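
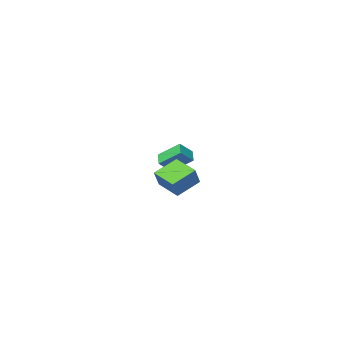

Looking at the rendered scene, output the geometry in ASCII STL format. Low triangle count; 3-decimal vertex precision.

solid 
facet normal -0.497 0.626 0.601
outer loop
vertex -4.799 -3.627 2.333
vertex -3.974 -3.67 3.06
vertex -4.396 -2.91 1.92
endloop
endfacet
facet normal -0.749 0.040 -0.661
outer loop
vertex -3.586 -3.93 0.94
vertex -4.799 -3.627 2.333
vertex -4.396 -2.91 1.92
endloop
endfacet
facet normal -0.498 0.625 0.601
outer loop
vertex -4.396 -2.91 1.92
vertex -3.974 -3.67 3.06
vertex -3.572 -2.953 2.647
endloop
endfacet
facet normal 0.437 0.779 -0.449
outer loop
vertex -3.572 -2.953 2.647
vertex -3.586 -3.93 0.94
vertex -4.396 -2.91 1.92
endloop
endfacet
facet normal -0.437 -0.779 0.450
outer loop
vertex -4.799 -3.627 2.333
vertex -3.164 -4.69 2.08
vertex -3.974 -3.67 3.06
endloop
endfacet
facet normal -0.749 0.039 -0.661
outer loop
vertex -3.988 -4.647 1.353
vertex -4.799 -3.627 2.333
vertex -3.586 -3.93 0.94
endloop
endfacet
facet normal -0.437 -0.779 0.449
outer loop
vertex -3.988 -4.647 1.353
vertex -3.164 -4.69 2.08
vertex -4.799 -3.627 2.333
endloop
endfacet
facet normal 0.750 -0.040 0.661
outer loop
vertex -3.974 -3.67 3.06
vertex -3.164 -4.69 2.08
vertex -3.572 -2.953 2.647
endloop
endfacet
facet normal 0.437 0.779 -0.450
outer loop
vertex -2.761 -3.973 1.667
vertex -3.586 -3.93 0.94
vertex -3.572 -2.953 2.647
endloop
endfacet
facet normal 0.749 -0.040 0.661
outer loop
vertex -3.572 -2.953 2.647
vertex -3.164 -4.69 2.08
vertex -2.761 -3.973 1.667
endloop
endfacet
facet normal 0.497 -0.625 -0.601
outer loop
vertex -2.761 -3.973 1.667
vertex -3.988 -4.647 1.353
vertex -3.586 -3.93 0.94
endloop
endfacet
facet normal 0.497 -0.626 -0.601
outer loop
vertex -3.164 -4.69 2.08
vertex -3.988 -4.647 1.353
vertex -2.761 -3.973 1.667
endloop
endfacet
facet normal -0.444 -0.309 -0.841
outer loop
vertex 1.358 2.528 2.93
vertex -0.014 2.536 3.652
vertex 1.147 3.964 2.514
endloop
endfacet
facet normal 0.885 -0.005 -0.466
outer loop
vertex 1.694 4.344 3.548
vertex 1.358 2.528 2.93
vertex 1.147 3.964 2.514
endloop
endfacet
facet normal -0.444 -0.309 -0.841
outer loop
vertex 1.147 3.964 2.514
vertex -0.014 2.536 3.652
vertex -0.224 3.972 3.235
endloop
endfacet
facet normal -0.139 0.951 -0.276
outer loop
vertex -0.224 3.972 3.235
vertex 1.694 4.344 3.548
vertex 1.147 3.964 2.514
endloop
endfacet
facet normal 0.140 -0.951 0.276
outer loop
vertex 1.358 2.528 2.93
vertex 0.533 2.916 4.686
vertex -0.014 2.536 3.652
endloop
endfacet
facet normal 0.885 -0.006 -0.465
outer loop
vertex 1.904 2.908 3.965
vertex 1.358 2.528 2.93
vertex 1.694 4.344 3.548
endloop
endfacet
facet normal 0.139 -0.951 0.276
outer loop
vertex 1.904 2.908 3.965
vertex 0.533 2.916 4.686
vertex 1.358 2.528 2.93
endloop
endfacet
facet normal -0.885 0.006 0.466
outer loop
vertex -0.014 2.536 3.652
vertex 0.533 2.916 4.686
vertex -0.224 3.972 3.235
endloop
endfacet
facet normal -0.139 0.951 -0.276
outer loop
vertex 0.322 4.352 4.27
vertex 1.694 4.344 3.548
vertex -0.224 3.972 3.235
endloop
endfacet
facet normal -0.885 0.005 0.465
outer loop
vertex -0.224 3.972 3.235
vertex 0.533 2.916 4.686
vertex 0.322 4.352 4.27
endloop
endfacet
facet normal 0.444 0.309 0.841
outer loop
vertex 0.322 4.352 4.27
vertex 1.904 2.908 3.965
vertex 1.694 4.344 3.548
endloop
endfacet
facet normal 0.444 0.309 0.841
outer loop
vertex 0.533 2.916 4.686
vertex 1.904 2.908 3.965
vertex 0.322 4.352 4.27
endloop
endfacet

endsolid


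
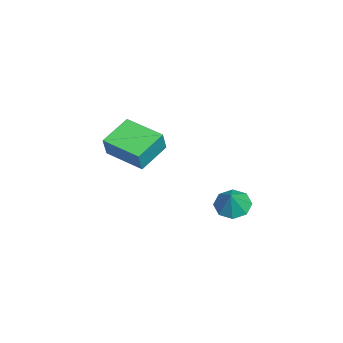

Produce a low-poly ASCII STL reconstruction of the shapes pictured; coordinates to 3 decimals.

solid 
facet normal -0.543 -0.829 0.134
outer loop
vertex -2.542 -3.937 2.741
vertex -3.736 -3.062 3.321
vertex -2.948 -3.832 1.746
endloop
endfacet
facet normal 0.751 -0.550 -0.365
outer loop
vertex -1.944 -2.298 1.499
vertex -2.542 -3.937 2.741
vertex -2.948 -3.832 1.746
endloop
endfacet
facet normal -0.543 -0.829 0.133
outer loop
vertex -2.948 -3.832 1.746
vertex -3.736 -3.062 3.321
vertex -4.142 -2.956 2.326
endloop
endfacet
facet normal -0.376 0.098 -0.921
outer loop
vertex -4.142 -2.956 2.326
vertex -1.944 -2.298 1.499
vertex -2.948 -3.832 1.746
endloop
endfacet
facet normal 0.376 -0.098 0.921
outer loop
vertex -2.542 -3.937 2.741
vertex -2.732 -1.528 3.074
vertex -3.736 -3.062 3.321
endloop
endfacet
facet normal 0.751 -0.551 -0.365
outer loop
vertex -1.538 -2.404 2.494
vertex -2.542 -3.937 2.741
vertex -1.944 -2.298 1.499
endloop
endfacet
facet normal 0.376 -0.098 0.921
outer loop
vertex -1.538 -2.404 2.494
vertex -2.732 -1.528 3.074
vertex -2.542 -3.937 2.741
endloop
endfacet
facet normal -0.751 0.550 0.365
outer loop
vertex -3.736 -3.062 3.321
vertex -2.732 -1.528 3.074
vertex -4.142 -2.956 2.326
endloop
endfacet
facet normal -0.376 0.098 -0.921
outer loop
vertex -3.138 -1.423 2.079
vertex -1.944 -2.298 1.499
vertex -4.142 -2.956 2.326
endloop
endfacet
facet normal -0.751 0.551 0.365
outer loop
vertex -4.142 -2.956 2.326
vertex -2.732 -1.528 3.074
vertex -3.138 -1.423 2.079
endloop
endfacet
facet normal 0.543 0.829 -0.133
outer loop
vertex -3.138 -1.423 2.079
vertex -1.538 -2.404 2.494
vertex -1.944 -2.298 1.499
endloop
endfacet
facet normal 0.543 0.829 -0.134
outer loop
vertex -2.732 -1.528 3.074
vertex -1.538 -2.404 2.494
vertex -3.138 -1.423 2.079
endloop
endfacet
facet normal -0.551 0.059 -0.832
outer loop
vertex 2.261 2.017 1.913
vertex 1.827 1.472 2.162
vertex 1.824 2.211 2.216
endloop
endfacet
facet normal 0.560 0.765 0.317
outer loop
vertex 2.261 2.017 1.913
vertex 1.824 2.211 2.216
vertex 2.433 1.408 3.078
endloop
endfacet
facet normal -0.551 0.059 -0.832
outer loop
vertex 1.824 2.211 2.216
vertex 1.827 1.472 2.162
vertex 1.388 1.972 2.488
endloop
endfacet
facet normal 0.017 0.738 0.675
outer loop
vertex 1.824 2.211 2.216
vertex 1.388 1.972 2.488
vertex 2.433 1.408 3.078
endloop
endfacet
facet normal -0.551 0.059 -0.832
outer loop
vertex 1.388 1.972 2.488
vertex 1.827 1.472 2.162
vertex 1.209 1.441 2.569
endloop
endfacet
facet normal -0.365 0.259 0.894
outer loop
vertex 1.388 1.972 2.488
vertex 1.209 1.441 2.569
vertex 2.433 1.408 3.078
endloop
endfacet
facet normal -0.551 0.058 -0.832
outer loop
vertex 1.209 1.441 2.569
vertex 1.827 1.472 2.162
vertex 1.392 0.928 2.412
endloop
endfacet
facet normal -0.363 -0.389 0.847
outer loop
vertex 1.209 1.441 2.569
vertex 1.392 0.928 2.412
vertex 2.433 1.408 3.078
endloop
endfacet
facet normal -0.552 0.059 -0.832
outer loop
vertex 1.392 0.928 2.412
vertex 1.827 1.472 2.162
vertex 1.829 0.734 2.108
endloop
endfacet
facet normal 0.023 -0.828 0.561
outer loop
vertex 1.392 0.928 2.412
vertex 1.829 0.734 2.108
vertex 2.433 1.408 3.078
endloop
endfacet
facet normal -0.552 0.059 -0.832
outer loop
vertex 1.829 0.734 2.108
vertex 1.827 1.472 2.162
vertex 2.265 0.973 1.836
endloop
endfacet
facet normal 0.565 -0.799 0.204
outer loop
vertex 1.829 0.734 2.108
vertex 2.265 0.973 1.836
vertex 2.433 1.408 3.078
endloop
endfacet
facet normal -0.552 0.059 -0.832
outer loop
vertex 2.265 0.973 1.836
vertex 1.827 1.472 2.162
vertex 2.444 1.504 1.755
endloop
endfacet
facet normal 0.947 -0.322 -0.015
outer loop
vertex 2.265 0.973 1.836
vertex 2.444 1.504 1.755
vertex 2.433 1.408 3.078
endloop
endfacet
facet normal -0.552 0.059 -0.832
outer loop
vertex 2.444 1.504 1.755
vertex 1.827 1.472 2.162
vertex 2.261 2.017 1.913
endloop
endfacet
facet normal 0.944 0.327 0.032
outer loop
vertex 2.444 1.504 1.755
vertex 2.261 2.017 1.913
vertex 2.433 1.408 3.078
endloop
endfacet

endsolid


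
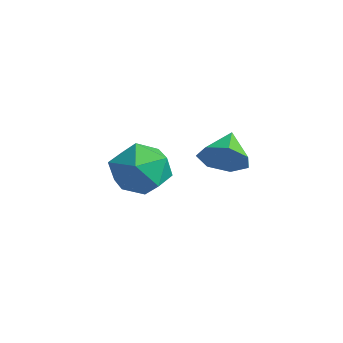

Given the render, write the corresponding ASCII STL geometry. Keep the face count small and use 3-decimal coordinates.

solid 
facet normal 0.579 -0.659 -0.481
outer loop
vertex 4.896 -0.33 -1.13
vertex 4.219 -0.729 -1.398
vertex 4.629 -0.105 -1.76
endloop
endfacet
facet normal 0.324 0.926 0.194
outer loop
vertex 4.896 -0.33 -1.13
vertex 4.629 -0.105 -1.76
vertex 3.501 0.089 -0.802
endloop
endfacet
facet normal 0.578 -0.659 -0.481
outer loop
vertex 4.629 -0.105 -1.76
vertex 4.219 -0.729 -1.398
vertex 4.053 -0.35 -2.117
endloop
endfacet
facet normal -0.159 0.915 -0.372
outer loop
vertex 4.629 -0.105 -1.76
vertex 4.053 -0.35 -2.117
vertex 3.501 0.089 -0.802
endloop
endfacet
facet normal 0.578 -0.659 -0.481
outer loop
vertex 4.053 -0.35 -2.117
vertex 4.219 -0.729 -1.398
vertex 3.602 -0.88 -1.932
endloop
endfacet
facet normal -0.746 0.471 -0.470
outer loop
vertex 4.053 -0.35 -2.117
vertex 3.602 -0.88 -1.932
vertex 3.501 0.089 -0.802
endloop
endfacet
facet normal 0.578 -0.659 -0.482
outer loop
vertex 3.602 -0.88 -1.932
vertex 4.219 -0.729 -1.398
vertex 3.616 -1.297 -1.345
endloop
endfacet
facet normal -0.997 -0.072 -0.027
outer loop
vertex 3.602 -0.88 -1.932
vertex 3.616 -1.297 -1.345
vertex 3.501 0.089 -0.802
endloop
endfacet
facet normal 0.579 -0.660 -0.479
outer loop
vertex 3.616 -1.297 -1.345
vertex 4.219 -0.729 -1.398
vertex 4.083 -1.285 -0.797
endloop
endfacet
facet normal -0.722 -0.304 0.622
outer loop
vertex 3.616 -1.297 -1.345
vertex 4.083 -1.285 -0.797
vertex 3.501 0.089 -0.802
endloop
endfacet
facet normal 0.579 -0.660 -0.480
outer loop
vertex 4.083 -1.285 -0.797
vertex 4.219 -0.729 -1.398
vertex 4.653 -0.855 -0.701
endloop
endfacet
facet normal -0.128 -0.051 0.990
outer loop
vertex 4.083 -1.285 -0.797
vertex 4.653 -0.855 -0.701
vertex 3.501 0.089 -0.802
endloop
endfacet
facet normal 0.579 -0.660 -0.480
outer loop
vertex 4.653 -0.855 -0.701
vertex 4.219 -0.729 -1.398
vertex 4.896 -0.33 -1.13
endloop
endfacet
facet normal 0.337 0.497 0.799
outer loop
vertex 4.653 -0.855 -0.701
vertex 4.896 -0.33 -1.13
vertex 3.501 0.089 -0.802
endloop
endfacet
facet normal 0.288 0.917 0.276
outer loop
vertex 1.255 -0.546 -3.475
vertex 0.492 -0.559 -2.635
vertex 1.544 -0.944 -2.452
endloop
endfacet
facet normal 0.830 0.558 -0.017
outer loop
vertex 1.255 -0.546 -3.475
vertex 1.544 -0.944 -2.452
vertex 1.888 -1.485 -3.389
endloop
endfacet
facet normal 0.636 0.367 -0.678
outer loop
vertex 1.255 -0.546 -3.475
vertex 1.888 -1.485 -3.389
vertex 1.047 -1.435 -4.151
endloop
endfacet
facet normal -0.024 0.609 -0.793
outer loop
vertex 1.255 -0.546 -3.475
vertex 1.047 -1.435 -4.151
vertex 0.185 -0.862 -3.685
endloop
endfacet
facet normal -0.240 0.949 -0.204
outer loop
vertex 1.255 -0.546 -3.475
vertex 0.185 -0.862 -3.685
vertex 0.492 -0.559 -2.635
endloop
endfacet
facet normal 0.931 -0.038 0.363
outer loop
vertex 1.888 -1.485 -3.389
vertex 1.544 -0.944 -2.452
vertex 1.515 -2.078 -2.495
endloop
endfacet
facet normal 0.054 0.545 0.837
outer loop
vertex 1.544 -0.944 -2.452
vertex 0.492 -0.559 -2.635
vertex 0.653 -1.505 -2.029
endloop
endfacet
facet normal -0.800 0.597 0.062
outer loop
vertex 0.492 -0.559 -2.635
vertex 0.185 -0.862 -3.685
vertex -0.188 -1.455 -2.791
endloop
endfacet
facet normal -0.452 0.045 -0.891
outer loop
vertex 0.185 -0.862 -3.685
vertex 1.047 -1.435 -4.151
vertex 0.156 -1.996 -3.728
endloop
endfacet
facet normal 0.618 -0.347 -0.705
outer loop
vertex 1.047 -1.435 -4.151
vertex 1.888 -1.485 -3.389
vertex 1.208 -2.381 -3.545
endloop
endfacet
facet normal 0.024 -0.609 0.793
outer loop
vertex 0.445 -2.394 -2.705
vertex 1.515 -2.078 -2.495
vertex 0.653 -1.505 -2.029
endloop
endfacet
facet normal -0.636 -0.367 0.678
outer loop
vertex 0.445 -2.394 -2.705
vertex 0.653 -1.505 -2.029
vertex -0.188 -1.455 -2.791
endloop
endfacet
facet normal -0.830 -0.558 0.017
outer loop
vertex 0.445 -2.394 -2.705
vertex -0.188 -1.455 -2.791
vertex 0.156 -1.996 -3.728
endloop
endfacet
facet normal -0.288 -0.917 -0.276
outer loop
vertex 0.445 -2.394 -2.705
vertex 0.156 -1.996 -3.728
vertex 1.208 -2.381 -3.545
endloop
endfacet
facet normal 0.240 -0.949 0.204
outer loop
vertex 0.445 -2.394 -2.705
vertex 1.208 -2.381 -3.545
vertex 1.515 -2.078 -2.495
endloop
endfacet
facet normal 0.452 -0.045 0.891
outer loop
vertex 0.653 -1.505 -2.029
vertex 1.515 -2.078 -2.495
vertex 1.544 -0.944 -2.452
endloop
endfacet
facet normal -0.618 0.347 0.705
outer loop
vertex -0.188 -1.455 -2.791
vertex 0.653 -1.505 -2.029
vertex 0.492 -0.559 -2.635
endloop
endfacet
facet normal -0.931 0.038 -0.363
outer loop
vertex 0.156 -1.996 -3.728
vertex -0.188 -1.455 -2.791
vertex 0.185 -0.862 -3.685
endloop
endfacet
facet normal -0.054 -0.545 -0.837
outer loop
vertex 1.208 -2.381 -3.545
vertex 0.156 -1.996 -3.728
vertex 1.047 -1.435 -4.151
endloop
endfacet
facet normal 0.800 -0.597 -0.062
outer loop
vertex 1.515 -2.078 -2.495
vertex 1.208 -2.381 -3.545
vertex 1.888 -1.485 -3.389
endloop
endfacet

endsolid


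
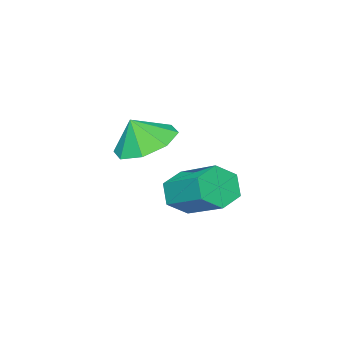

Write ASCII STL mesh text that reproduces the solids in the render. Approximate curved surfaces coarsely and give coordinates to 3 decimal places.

solid 
facet normal -0.120 -0.876 -0.466
outer loop
vertex 3.72 1.216 -3.458
vertex 3.172 1.527 -3.901
vertex 3.907 1.547 -4.128
endloop
endfacet
facet normal 0.963 -0.217 0.161
outer loop
vertex 3.72 1.216 -3.458
vertex 3.907 1.547 -4.128
vertex 3.937 2.803 -2.616
endloop
endfacet
facet normal 0.963 -0.217 0.162
outer loop
vertex 3.937 2.803 -2.616
vertex 3.907 1.547 -4.128
vertex 4.124 3.134 -3.285
endloop
endfacet
facet normal 0.118 0.876 0.467
outer loop
vertex 3.937 2.803 -2.616
vertex 4.124 3.134 -3.285
vertex 3.388 3.113 -3.059
endloop
endfacet
facet normal -0.120 -0.877 -0.465
outer loop
vertex 3.907 1.547 -4.128
vertex 3.172 1.527 -3.901
vertex 3.359 1.857 -4.571
endloop
endfacet
facet normal 0.692 0.263 -0.672
outer loop
vertex 3.907 1.547 -4.128
vertex 3.359 1.857 -4.571
vertex 4.124 3.134 -3.285
endloop
endfacet
facet normal 0.692 0.263 -0.672
outer loop
vertex 4.124 3.134 -3.285
vertex 3.359 1.857 -4.571
vertex 3.576 3.444 -3.728
endloop
endfacet
facet normal 0.118 0.876 0.467
outer loop
vertex 4.124 3.134 -3.285
vertex 3.576 3.444 -3.728
vertex 3.388 3.113 -3.059
endloop
endfacet
facet normal -0.120 -0.877 -0.465
outer loop
vertex 3.359 1.857 -4.571
vertex 3.172 1.527 -3.901
vertex 2.623 1.837 -4.344
endloop
endfacet
facet normal -0.270 0.480 -0.834
outer loop
vertex 3.359 1.857 -4.571
vertex 2.623 1.837 -4.344
vertex 3.576 3.444 -3.728
endloop
endfacet
facet normal -0.269 0.480 -0.835
outer loop
vertex 3.576 3.444 -3.728
vertex 2.623 1.837 -4.344
vertex 2.84 3.424 -3.502
endloop
endfacet
facet normal 0.120 0.876 0.467
outer loop
vertex 3.576 3.444 -3.728
vertex 2.84 3.424 -3.502
vertex 3.388 3.113 -3.059
endloop
endfacet
facet normal -0.118 -0.876 -0.467
outer loop
vertex 2.623 1.837 -4.344
vertex 3.172 1.527 -3.901
vertex 2.436 1.506 -3.675
endloop
endfacet
facet normal -0.963 0.217 -0.162
outer loop
vertex 2.623 1.837 -4.344
vertex 2.436 1.506 -3.675
vertex 2.84 3.424 -3.502
endloop
endfacet
facet normal -0.963 0.217 -0.161
outer loop
vertex 2.84 3.424 -3.502
vertex 2.436 1.506 -3.675
vertex 2.653 3.093 -2.832
endloop
endfacet
facet normal 0.120 0.876 0.466
outer loop
vertex 2.84 3.424 -3.502
vertex 2.653 3.093 -2.832
vertex 3.388 3.113 -3.059
endloop
endfacet
facet normal -0.118 -0.876 -0.467
outer loop
vertex 2.436 1.506 -3.675
vertex 3.172 1.527 -3.901
vertex 2.984 1.196 -3.232
endloop
endfacet
facet normal -0.692 -0.263 0.672
outer loop
vertex 2.436 1.506 -3.675
vertex 2.984 1.196 -3.232
vertex 2.653 3.093 -2.832
endloop
endfacet
facet normal -0.692 -0.263 0.672
outer loop
vertex 2.653 3.093 -2.832
vertex 2.984 1.196 -3.232
vertex 3.201 2.783 -2.389
endloop
endfacet
facet normal 0.120 0.877 0.465
outer loop
vertex 2.653 3.093 -2.832
vertex 3.201 2.783 -2.389
vertex 3.388 3.113 -3.059
endloop
endfacet
facet normal -0.120 -0.876 -0.467
outer loop
vertex 2.984 1.196 -3.232
vertex 3.172 1.527 -3.901
vertex 3.72 1.216 -3.458
endloop
endfacet
facet normal 0.269 -0.480 0.835
outer loop
vertex 2.984 1.196 -3.232
vertex 3.72 1.216 -3.458
vertex 3.201 2.783 -2.389
endloop
endfacet
facet normal 0.270 -0.480 0.835
outer loop
vertex 3.201 2.783 -2.389
vertex 3.72 1.216 -3.458
vertex 3.937 2.803 -2.616
endloop
endfacet
facet normal 0.120 0.877 0.465
outer loop
vertex 3.201 2.783 -2.389
vertex 3.937 2.803 -2.616
vertex 3.388 3.113 -3.059
endloop
endfacet
facet normal -0.369 0.247 -0.896
outer loop
vertex 3.846 -0.424 -2.967
vertex 2.865 -0.359 -2.545
vertex 3.673 0.327 -2.689
endloop
endfacet
facet normal 0.913 0.061 0.402
outer loop
vertex 3.846 -0.424 -2.967
vertex 3.673 0.327 -2.689
vertex 3.255 -0.621 -1.595
endloop
endfacet
facet normal -0.369 0.247 -0.896
outer loop
vertex 3.673 0.327 -2.689
vertex 2.865 -0.359 -2.545
vertex 3.027 0.676 -2.327
endloop
endfacet
facet normal 0.611 0.468 0.639
outer loop
vertex 3.673 0.327 -2.689
vertex 3.027 0.676 -2.327
vertex 3.255 -0.621 -1.595
endloop
endfacet
facet normal -0.369 0.247 -0.896
outer loop
vertex 3.027 0.676 -2.327
vertex 2.865 -0.359 -2.545
vertex 2.285 0.418 -2.092
endloop
endfacet
facet normal 0.098 0.502 0.859
outer loop
vertex 3.027 0.676 -2.327
vertex 2.285 0.418 -2.092
vertex 3.255 -0.621 -1.595
endloop
endfacet
facet normal -0.369 0.247 -0.896
outer loop
vertex 2.285 0.418 -2.092
vertex 2.865 -0.359 -2.545
vertex 1.883 -0.294 -2.123
endloop
endfacet
facet normal -0.326 0.143 0.935
outer loop
vertex 2.285 0.418 -2.092
vertex 1.883 -0.294 -2.123
vertex 3.255 -0.621 -1.595
endloop
endfacet
facet normal -0.369 0.247 -0.896
outer loop
vertex 1.883 -0.294 -2.123
vertex 2.865 -0.359 -2.545
vertex 2.056 -1.045 -2.401
endloop
endfacet
facet normal -0.411 -0.398 0.820
outer loop
vertex 1.883 -0.294 -2.123
vertex 2.056 -1.045 -2.401
vertex 3.255 -0.621 -1.595
endloop
endfacet
facet normal -0.369 0.247 -0.896
outer loop
vertex 2.056 -1.045 -2.401
vertex 2.865 -0.359 -2.545
vertex 2.702 -1.394 -2.763
endloop
endfacet
facet normal -0.108 -0.805 0.584
outer loop
vertex 2.056 -1.045 -2.401
vertex 2.702 -1.394 -2.763
vertex 3.255 -0.621 -1.595
endloop
endfacet
facet normal -0.369 0.247 -0.896
outer loop
vertex 2.702 -1.394 -2.763
vertex 2.865 -0.359 -2.545
vertex 3.444 -1.137 -2.998
endloop
endfacet
facet normal 0.406 -0.839 0.363
outer loop
vertex 2.702 -1.394 -2.763
vertex 3.444 -1.137 -2.998
vertex 3.255 -0.621 -1.595
endloop
endfacet
facet normal -0.369 0.247 -0.896
outer loop
vertex 3.444 -1.137 -2.998
vertex 2.865 -0.359 -2.545
vertex 3.846 -0.424 -2.967
endloop
endfacet
facet normal 0.829 -0.480 0.288
outer loop
vertex 3.444 -1.137 -2.998
vertex 3.846 -0.424 -2.967
vertex 3.255 -0.621 -1.595
endloop
endfacet

endsolid


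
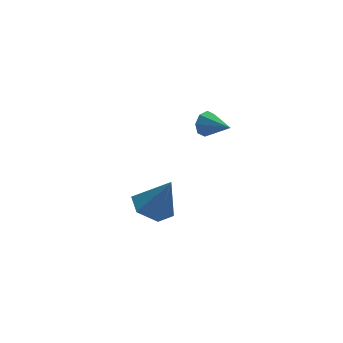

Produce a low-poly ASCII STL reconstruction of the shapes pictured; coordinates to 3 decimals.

solid 
facet normal -0.354 0.884 -0.305
outer loop
vertex 0.948 -0.323 2.792
vertex 0.738 -0.607 2.212
vertex 0.462 -0.506 2.825
endloop
endfacet
facet normal 0.095 -0.074 0.993
outer loop
vertex 0.948 -0.323 2.792
vertex 0.462 -0.506 2.825
vertex 1.242 -1.873 2.648
endloop
endfacet
facet normal -0.353 0.885 -0.305
outer loop
vertex 0.462 -0.506 2.825
vertex 0.738 -0.607 2.212
vertex 0.137 -0.748 2.498
endloop
endfacet
facet normal -0.497 -0.384 0.778
outer loop
vertex 0.462 -0.506 2.825
vertex 0.137 -0.748 2.498
vertex 1.242 -1.873 2.648
endloop
endfacet
facet normal -0.353 0.884 -0.306
outer loop
vertex 0.137 -0.748 2.498
vertex 0.738 -0.607 2.212
vertex 0.165 -0.908 2.003
endloop
endfacet
facet normal -0.714 -0.677 0.179
outer loop
vertex 0.137 -0.748 2.498
vertex 0.165 -0.908 2.003
vertex 1.242 -1.873 2.648
endloop
endfacet
facet normal -0.353 0.884 -0.306
outer loop
vertex 0.165 -0.908 2.003
vertex 0.738 -0.607 2.212
vertex 0.528 -0.892 1.631
endloop
endfacet
facet normal -0.429 -0.782 -0.453
outer loop
vertex 0.165 -0.908 2.003
vertex 0.528 -0.892 1.631
vertex 1.242 -1.873 2.648
endloop
endfacet
facet normal -0.353 0.884 -0.306
outer loop
vertex 0.528 -0.892 1.631
vertex 0.738 -0.607 2.212
vertex 1.014 -0.709 1.599
endloop
endfacet
facet normal 0.190 -0.636 -0.748
outer loop
vertex 0.528 -0.892 1.631
vertex 1.014 -0.709 1.599
vertex 1.242 -1.873 2.648
endloop
endfacet
facet normal -0.352 0.885 -0.306
outer loop
vertex 1.014 -0.709 1.599
vertex 0.738 -0.607 2.212
vertex 1.339 -0.467 1.925
endloop
endfacet
facet normal 0.780 -0.328 -0.534
outer loop
vertex 1.014 -0.709 1.599
vertex 1.339 -0.467 1.925
vertex 1.242 -1.873 2.648
endloop
endfacet
facet normal -0.352 0.885 -0.306
outer loop
vertex 1.339 -0.467 1.925
vertex 0.738 -0.607 2.212
vertex 1.311 -0.307 2.42
endloop
endfacet
facet normal 0.997 -0.034 0.067
outer loop
vertex 1.339 -0.467 1.925
vertex 1.311 -0.307 2.42
vertex 1.242 -1.873 2.648
endloop
endfacet
facet normal -0.352 0.885 -0.306
outer loop
vertex 1.311 -0.307 2.42
vertex 0.738 -0.607 2.212
vertex 0.948 -0.323 2.792
endloop
endfacet
facet normal 0.712 0.070 0.698
outer loop
vertex 1.311 -0.307 2.42
vertex 0.948 -0.323 2.792
vertex 1.242 -1.873 2.648
endloop
endfacet
facet normal -0.349 0.240 -0.906
outer loop
vertex -0.304 0.441 -4.569
vertex -1.04 1.101 -4.11
vertex -0.059 1.487 -4.386
endloop
endfacet
facet normal 0.972 -0.233 0.034
outer loop
vertex -0.304 0.441 -4.569
vertex -0.059 1.487 -4.386
vertex -0.34 0.619 -2.29
endloop
endfacet
facet normal -0.349 0.239 -0.906
outer loop
vertex -0.059 1.487 -4.386
vertex -1.04 1.101 -4.11
vertex -0.795 2.148 -3.928
endloop
endfacet
facet normal 0.737 0.584 0.341
outer loop
vertex -0.059 1.487 -4.386
vertex -0.795 2.148 -3.928
vertex -0.34 0.619 -2.29
endloop
endfacet
facet normal -0.349 0.239 -0.906
outer loop
vertex -0.795 2.148 -3.928
vertex -1.04 1.101 -4.11
vertex -1.777 1.762 -3.652
endloop
endfacet
facet normal -0.087 0.716 0.693
outer loop
vertex -0.795 2.148 -3.928
vertex -1.777 1.762 -3.652
vertex -0.34 0.619 -2.29
endloop
endfacet
facet normal -0.348 0.240 -0.906
outer loop
vertex -1.777 1.762 -3.652
vertex -1.04 1.101 -4.11
vertex -2.022 0.715 -3.835
endloop
endfacet
facet normal -0.675 0.029 0.737
outer loop
vertex -1.777 1.762 -3.652
vertex -2.022 0.715 -3.835
vertex -0.34 0.619 -2.29
endloop
endfacet
facet normal -0.348 0.240 -0.906
outer loop
vertex -2.022 0.715 -3.835
vertex -1.04 1.101 -4.11
vertex -1.286 0.055 -4.293
endloop
endfacet
facet normal -0.440 -0.789 0.430
outer loop
vertex -2.022 0.715 -3.835
vertex -1.286 0.055 -4.293
vertex -0.34 0.619 -2.29
endloop
endfacet
facet normal -0.349 0.241 -0.906
outer loop
vertex -1.286 0.055 -4.293
vertex -1.04 1.101 -4.11
vertex -0.304 0.441 -4.569
endloop
endfacet
facet normal 0.384 -0.920 0.078
outer loop
vertex -1.286 0.055 -4.293
vertex -0.304 0.441 -4.569
vertex -0.34 0.619 -2.29
endloop
endfacet

endsolid


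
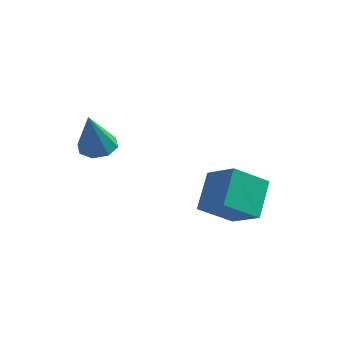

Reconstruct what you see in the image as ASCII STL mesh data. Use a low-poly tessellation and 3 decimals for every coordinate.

solid 
facet normal -0.096 0.449 -0.888
outer loop
vertex -0.019 -0.864 -0.984
vertex -0.39 -1.43 -1.23
vertex -0.562 -0.814 -0.9
endloop
endfacet
facet normal 0.172 0.687 0.706
outer loop
vertex -0.019 -0.864 -0.984
vertex -0.562 -0.814 -0.9
vertex -0.21 -2.27 0.43
endloop
endfacet
facet normal -0.096 0.449 -0.888
outer loop
vertex -0.562 -0.814 -0.9
vertex -0.39 -1.43 -1.23
vertex -1.003 -1.124 -1.009
endloop
endfacet
facet normal -0.523 0.502 0.688
outer loop
vertex -0.562 -0.814 -0.9
vertex -1.003 -1.124 -1.009
vertex -0.21 -2.27 0.43
endloop
endfacet
facet normal -0.096 0.449 -0.888
outer loop
vertex -1.003 -1.124 -1.009
vertex -0.39 -1.43 -1.23
vertex -1.086 -1.614 -1.248
endloop
endfacet
facet normal -0.895 -0.064 0.442
outer loop
vertex -1.003 -1.124 -1.009
vertex -1.086 -1.614 -1.248
vertex -0.21 -2.27 0.43
endloop
endfacet
facet normal -0.096 0.450 -0.888
outer loop
vertex -1.086 -1.614 -1.248
vertex -0.39 -1.43 -1.23
vertex -0.761 -1.996 -1.477
endloop
endfacet
facet normal -0.723 -0.682 0.111
outer loop
vertex -1.086 -1.614 -1.248
vertex -0.761 -1.996 -1.477
vertex -0.21 -2.27 0.43
endloop
endfacet
facet normal -0.096 0.450 -0.888
outer loop
vertex -0.761 -1.996 -1.477
vertex -0.39 -1.43 -1.23
vertex -0.219 -2.046 -1.561
endloop
endfacet
facet normal -0.108 -0.988 -0.111
outer loop
vertex -0.761 -1.996 -1.477
vertex -0.219 -2.046 -1.561
vertex -0.21 -2.27 0.43
endloop
endfacet
facet normal -0.098 0.450 -0.888
outer loop
vertex -0.219 -2.046 -1.561
vertex -0.39 -1.43 -1.23
vertex 0.223 -1.735 -1.452
endloop
endfacet
facet normal 0.588 -0.803 -0.093
outer loop
vertex -0.219 -2.046 -1.561
vertex 0.223 -1.735 -1.452
vertex -0.21 -2.27 0.43
endloop
endfacet
facet normal -0.097 0.450 -0.888
outer loop
vertex 0.223 -1.735 -1.452
vertex -0.39 -1.43 -1.23
vertex 0.306 -1.246 -1.213
endloop
endfacet
facet normal 0.959 -0.238 0.153
outer loop
vertex 0.223 -1.735 -1.452
vertex 0.306 -1.246 -1.213
vertex -0.21 -2.27 0.43
endloop
endfacet
facet normal -0.097 0.450 -0.888
outer loop
vertex 0.306 -1.246 -1.213
vertex -0.39 -1.43 -1.23
vertex -0.019 -0.864 -0.984
endloop
endfacet
facet normal 0.788 0.380 0.484
outer loop
vertex 0.306 -1.246 -1.213
vertex -0.019 -0.864 -0.984
vertex -0.21 -2.27 0.43
endloop
endfacet
facet normal -0.849 0.293 -0.440
outer loop
vertex 2.067 1.815 -3.218
vertex 2.888 2.9 -4.079
vertex 2.31 0.642 -4.466
endloop
endfacet
facet normal -0.510 -0.674 0.534
outer loop
vertex 3.592 0.2 -3.801
vertex 2.067 1.815 -3.218
vertex 2.31 0.642 -4.466
endloop
endfacet
facet normal -0.849 0.293 -0.440
outer loop
vertex 2.31 0.642 -4.466
vertex 2.888 2.9 -4.079
vertex 3.131 1.727 -5.327
endloop
endfacet
facet normal 0.140 -0.678 -0.721
outer loop
vertex 3.131 1.727 -5.327
vertex 3.592 0.2 -3.801
vertex 2.31 0.642 -4.466
endloop
endfacet
facet normal -0.140 0.678 0.721
outer loop
vertex 2.067 1.815 -3.218
vertex 4.17 2.458 -3.414
vertex 2.888 2.9 -4.079
endloop
endfacet
facet normal -0.510 -0.674 0.534
outer loop
vertex 3.349 1.373 -2.553
vertex 2.067 1.815 -3.218
vertex 3.592 0.2 -3.801
endloop
endfacet
facet normal -0.140 0.678 0.721
outer loop
vertex 3.349 1.373 -2.553
vertex 4.17 2.458 -3.414
vertex 2.067 1.815 -3.218
endloop
endfacet
facet normal 0.510 0.674 -0.534
outer loop
vertex 2.888 2.9 -4.079
vertex 4.17 2.458 -3.414
vertex 3.131 1.727 -5.327
endloop
endfacet
facet normal 0.140 -0.678 -0.721
outer loop
vertex 4.413 1.285 -4.662
vertex 3.592 0.2 -3.801
vertex 3.131 1.727 -5.327
endloop
endfacet
facet normal 0.510 0.674 -0.534
outer loop
vertex 3.131 1.727 -5.327
vertex 4.17 2.458 -3.414
vertex 4.413 1.285 -4.662
endloop
endfacet
facet normal 0.849 -0.293 0.440
outer loop
vertex 4.413 1.285 -4.662
vertex 3.349 1.373 -2.553
vertex 3.592 0.2 -3.801
endloop
endfacet
facet normal 0.849 -0.293 0.440
outer loop
vertex 4.17 2.458 -3.414
vertex 3.349 1.373 -2.553
vertex 4.413 1.285 -4.662
endloop
endfacet

endsolid


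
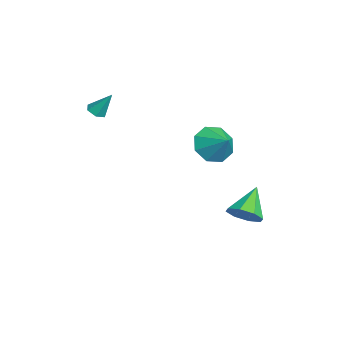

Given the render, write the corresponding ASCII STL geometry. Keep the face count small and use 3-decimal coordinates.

solid 
facet normal 0.649 -0.421 -0.634
outer loop
vertex 1.121 4.332 -2.158
vertex 0.627 3.533 -2.133
vertex 0.611 4.308 -2.664
endloop
endfacet
facet normal -0.028 0.999 -0.019
outer loop
vertex 1.121 4.332 -2.158
vertex 0.611 4.308 -2.664
vertex -0.567 4.307 -0.967
endloop
endfacet
facet normal 0.649 -0.421 -0.634
outer loop
vertex 0.611 4.308 -2.664
vertex 0.627 3.533 -2.133
vertex 0.11 3.83 -2.86
endloop
endfacet
facet normal -0.554 0.738 -0.384
outer loop
vertex 0.611 4.308 -2.664
vertex 0.11 3.83 -2.86
vertex -0.567 4.307 -0.967
endloop
endfacet
facet normal 0.649 -0.421 -0.634
outer loop
vertex 0.11 3.83 -2.86
vertex 0.627 3.533 -2.133
vertex -0.088 3.178 -2.63
endloop
endfacet
facet normal -0.918 0.150 -0.366
outer loop
vertex 0.11 3.83 -2.86
vertex -0.088 3.178 -2.63
vertex -0.567 4.307 -0.967
endloop
endfacet
facet normal 0.649 -0.420 -0.634
outer loop
vertex -0.088 3.178 -2.63
vertex 0.627 3.533 -2.133
vertex 0.133 2.734 -2.109
endloop
endfacet
facet normal -0.906 -0.422 0.025
outer loop
vertex -0.088 3.178 -2.63
vertex 0.133 2.734 -2.109
vertex -0.567 4.307 -0.967
endloop
endfacet
facet normal 0.650 -0.421 -0.633
outer loop
vertex 0.133 2.734 -2.109
vertex 0.627 3.533 -2.133
vertex 0.643 2.758 -1.602
endloop
endfacet
facet normal -0.526 -0.640 0.560
outer loop
vertex 0.133 2.734 -2.109
vertex 0.643 2.758 -1.602
vertex -0.567 4.307 -0.967
endloop
endfacet
facet normal 0.649 -0.421 -0.634
outer loop
vertex 0.643 2.758 -1.602
vertex 0.627 3.533 -2.133
vertex 1.144 3.236 -1.407
endloop
endfacet
facet normal 0.001 -0.379 0.926
outer loop
vertex 0.643 2.758 -1.602
vertex 1.144 3.236 -1.407
vertex -0.567 4.307 -0.967
endloop
endfacet
facet normal 0.649 -0.421 -0.634
outer loop
vertex 1.144 3.236 -1.407
vertex 0.627 3.533 -2.133
vertex 1.342 3.888 -1.637
endloop
endfacet
facet normal 0.364 0.209 0.907
outer loop
vertex 1.144 3.236 -1.407
vertex 1.342 3.888 -1.637
vertex -0.567 4.307 -0.967
endloop
endfacet
facet normal 0.649 -0.421 -0.634
outer loop
vertex 1.342 3.888 -1.637
vertex 0.627 3.533 -2.133
vertex 1.121 4.332 -2.158
endloop
endfacet
facet normal 0.352 0.781 0.516
outer loop
vertex 1.342 3.888 -1.637
vertex 1.121 4.332 -2.158
vertex -0.567 4.307 -0.967
endloop
endfacet
facet normal -0.732 -0.391 -0.558
outer loop
vertex 2.756 1.441 2.828
vertex 2.034 1.865 3.478
vertex 2.532 2.186 2.599
endloop
endfacet
facet normal 0.938 0.193 -0.288
outer loop
vertex 2.756 1.441 2.828
vertex 2.532 2.186 2.599
vertex 2.986 2.375 4.202
endloop
endfacet
facet normal -0.731 -0.392 -0.558
outer loop
vertex 2.532 2.186 2.599
vertex 2.034 1.865 3.478
vertex 2.016 2.743 2.884
endloop
endfacet
facet normal 0.636 0.725 -0.266
outer loop
vertex 2.532 2.186 2.599
vertex 2.016 2.743 2.884
vertex 2.986 2.375 4.202
endloop
endfacet
facet normal -0.732 -0.392 -0.557
outer loop
vertex 2.016 2.743 2.884
vertex 2.034 1.865 3.478
vertex 1.51 2.786 3.518
endloop
endfacet
facet normal 0.219 0.970 0.109
outer loop
vertex 2.016 2.743 2.884
vertex 1.51 2.786 3.518
vertex 2.986 2.375 4.202
endloop
endfacet
facet normal -0.732 -0.392 -0.557
outer loop
vertex 1.51 2.786 3.518
vertex 2.034 1.865 3.478
vertex 1.312 2.289 4.128
endloop
endfacet
facet normal -0.068 0.784 0.617
outer loop
vertex 1.51 2.786 3.518
vertex 1.312 2.289 4.128
vertex 2.986 2.375 4.202
endloop
endfacet
facet normal -0.732 -0.392 -0.557
outer loop
vertex 1.312 2.289 4.128
vertex 2.034 1.865 3.478
vertex 1.537 1.544 4.357
endloop
endfacet
facet normal -0.057 0.278 0.959
outer loop
vertex 1.312 2.289 4.128
vertex 1.537 1.544 4.357
vertex 2.986 2.375 4.202
endloop
endfacet
facet normal -0.732 -0.393 -0.557
outer loop
vertex 1.537 1.544 4.357
vertex 2.034 1.865 3.478
vertex 2.053 0.987 4.072
endloop
endfacet
facet normal 0.245 -0.252 0.936
outer loop
vertex 1.537 1.544 4.357
vertex 2.053 0.987 4.072
vertex 2.986 2.375 4.202
endloop
endfacet
facet normal -0.732 -0.392 -0.557
outer loop
vertex 2.053 0.987 4.072
vertex 2.034 1.865 3.478
vertex 2.558 0.944 3.438
endloop
endfacet
facet normal 0.662 -0.497 0.561
outer loop
vertex 2.053 0.987 4.072
vertex 2.558 0.944 3.438
vertex 2.986 2.375 4.202
endloop
endfacet
facet normal -0.732 -0.392 -0.557
outer loop
vertex 2.558 0.944 3.438
vertex 2.034 1.865 3.478
vertex 2.756 1.441 2.828
endloop
endfacet
facet normal 0.948 -0.312 0.053
outer loop
vertex 2.558 0.944 3.438
vertex 2.756 1.441 2.828
vertex 2.986 2.375 4.202
endloop
endfacet
facet normal -0.183 -0.528 -0.829
outer loop
vertex -2.468 -3.048 3.248
vertex -3.008 -2.988 3.329
vertex -2.732 -2.617 3.032
endloop
endfacet
facet normal 0.871 0.479 -0.108
outer loop
vertex -2.468 -3.048 3.248
vertex -2.732 -2.617 3.032
vertex -2.752 -2.252 4.491
endloop
endfacet
facet normal -0.184 -0.527 -0.830
outer loop
vertex -2.732 -2.617 3.032
vertex -3.008 -2.988 3.329
vertex -3.272 -2.556 3.113
endloop
endfacet
facet normal 0.073 0.968 -0.241
outer loop
vertex -2.732 -2.617 3.032
vertex -3.272 -2.556 3.113
vertex -2.752 -2.252 4.491
endloop
endfacet
facet normal -0.183 -0.527 -0.830
outer loop
vertex -3.272 -2.556 3.113
vertex -3.008 -2.988 3.329
vertex -3.549 -2.928 3.41
endloop
endfacet
facet normal -0.741 0.659 0.134
outer loop
vertex -3.272 -2.556 3.113
vertex -3.549 -2.928 3.41
vertex -2.752 -2.252 4.491
endloop
endfacet
facet normal -0.183 -0.525 -0.831
outer loop
vertex -3.549 -2.928 3.41
vertex -3.008 -2.988 3.329
vertex -3.285 -3.36 3.625
endloop
endfacet
facet normal -0.753 -0.140 0.643
outer loop
vertex -3.549 -2.928 3.41
vertex -3.285 -3.36 3.625
vertex -2.752 -2.252 4.491
endloop
endfacet
facet normal -0.183 -0.525 -0.831
outer loop
vertex -3.285 -3.36 3.625
vertex -3.008 -2.988 3.329
vertex -2.744 -3.42 3.544
endloop
endfacet
facet normal 0.046 -0.629 0.776
outer loop
vertex -3.285 -3.36 3.625
vertex -2.744 -3.42 3.544
vertex -2.752 -2.252 4.491
endloop
endfacet
facet normal -0.183 -0.525 -0.831
outer loop
vertex -2.744 -3.42 3.544
vertex -3.008 -2.988 3.329
vertex -2.468 -3.048 3.248
endloop
endfacet
facet normal 0.859 -0.319 0.400
outer loop
vertex -2.744 -3.42 3.544
vertex -2.468 -3.048 3.248
vertex -2.752 -2.252 4.491
endloop
endfacet

endsolid


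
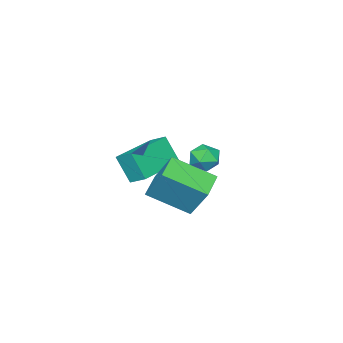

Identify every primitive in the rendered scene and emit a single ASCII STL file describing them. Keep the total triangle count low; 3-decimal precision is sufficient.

solid 
facet normal -1.000 0.001 0.018
outer loop
vertex -2.614 -1.659 0.801
vertex -2.606 -0.935 1.207
vertex -2.634 -1.003 -0.368
endloop
endfacet
facet normal -0.010 -0.872 -0.489
outer loop
vertex -0.454 -1.005 -0.407
vertex -2.614 -1.659 0.801
vertex -2.634 -1.003 -0.368
endloop
endfacet
facet normal -1.000 0.001 0.018
outer loop
vertex -2.634 -1.003 -0.368
vertex -2.606 -0.935 1.207
vertex -2.626 -0.279 0.038
endloop
endfacet
facet normal -0.015 0.489 -0.872
outer loop
vertex -2.626 -0.279 0.038
vertex -0.454 -1.005 -0.407
vertex -2.634 -1.003 -0.368
endloop
endfacet
facet normal 0.015 -0.489 0.872
outer loop
vertex -2.614 -1.659 0.801
vertex -0.426 -0.937 1.168
vertex -2.606 -0.935 1.207
endloop
endfacet
facet normal -0.010 -0.872 -0.489
outer loop
vertex -0.434 -1.661 0.762
vertex -2.614 -1.659 0.801
vertex -0.454 -1.005 -0.407
endloop
endfacet
facet normal 0.015 -0.489 0.872
outer loop
vertex -0.434 -1.661 0.762
vertex -0.426 -0.937 1.168
vertex -2.614 -1.659 0.801
endloop
endfacet
facet normal 0.010 0.872 0.489
outer loop
vertex -2.606 -0.935 1.207
vertex -0.426 -0.937 1.168
vertex -2.626 -0.279 0.038
endloop
endfacet
facet normal -0.015 0.489 -0.872
outer loop
vertex -0.446 -0.281 -0.001
vertex -0.454 -1.005 -0.407
vertex -2.626 -0.279 0.038
endloop
endfacet
facet normal 0.010 0.872 0.489
outer loop
vertex -2.626 -0.279 0.038
vertex -0.426 -0.937 1.168
vertex -0.446 -0.281 -0.001
endloop
endfacet
facet normal 1.000 -0.001 -0.018
outer loop
vertex -0.446 -0.281 -0.001
vertex -0.434 -1.661 0.762
vertex -0.454 -1.005 -0.407
endloop
endfacet
facet normal 1.000 -0.001 -0.018
outer loop
vertex -0.426 -0.937 1.168
vertex -0.434 -1.661 0.762
vertex -0.446 -0.281 -0.001
endloop
endfacet
facet normal -0.162 0.792 0.589
outer loop
vertex -2.461 1.605 0.672
vertex -3.025 1.285 0.947
vertex -2.391 1.196 1.241
endloop
endfacet
facet normal 0.535 0.716 0.449
outer loop
vertex -2.461 1.605 0.672
vertex -2.391 1.196 1.241
vertex -1.914 1.164 0.724
endloop
endfacet
facet normal 0.621 0.740 -0.260
outer loop
vertex -2.461 1.605 0.672
vertex -1.914 1.164 0.724
vertex -2.253 1.233 0.11
endloop
endfacet
facet normal -0.021 0.830 -0.557
outer loop
vertex -2.461 1.605 0.672
vertex -2.253 1.233 0.11
vertex -2.94 1.308 0.248
endloop
endfacet
facet normal -0.505 0.862 -0.033
outer loop
vertex -2.461 1.605 0.672
vertex -2.94 1.308 0.248
vertex -3.025 1.285 0.947
endloop
endfacet
facet normal 0.735 0.070 0.674
outer loop
vertex -1.914 1.164 0.724
vertex -2.391 1.196 1.241
vertex -2.14 0.572 1.032
endloop
endfacet
facet normal -0.390 0.194 0.900
outer loop
vertex -2.391 1.196 1.241
vertex -3.025 1.285 0.947
vertex -2.827 0.647 1.17
endloop
endfacet
facet normal -0.946 0.307 -0.105
outer loop
vertex -3.025 1.285 0.947
vertex -2.94 1.308 0.248
vertex -3.166 0.716 0.556
endloop
endfacet
facet normal -0.164 0.253 -0.953
outer loop
vertex -2.94 1.308 0.248
vertex -2.253 1.233 0.11
vertex -2.689 0.684 0.039
endloop
endfacet
facet normal 0.875 0.107 -0.471
outer loop
vertex -2.253 1.233 0.11
vertex -1.914 1.164 0.724
vertex -2.055 0.595 0.333
endloop
endfacet
facet normal 0.021 -0.830 0.557
outer loop
vertex -2.619 0.275 0.608
vertex -2.14 0.572 1.032
vertex -2.827 0.647 1.17
endloop
endfacet
facet normal -0.621 -0.740 0.260
outer loop
vertex -2.619 0.275 0.608
vertex -2.827 0.647 1.17
vertex -3.166 0.716 0.556
endloop
endfacet
facet normal -0.535 -0.716 -0.449
outer loop
vertex -2.619 0.275 0.608
vertex -3.166 0.716 0.556
vertex -2.689 0.684 0.039
endloop
endfacet
facet normal 0.162 -0.792 -0.589
outer loop
vertex -2.619 0.275 0.608
vertex -2.689 0.684 0.039
vertex -2.055 0.595 0.333
endloop
endfacet
facet normal 0.505 -0.862 0.033
outer loop
vertex -2.619 0.275 0.608
vertex -2.055 0.595 0.333
vertex -2.14 0.572 1.032
endloop
endfacet
facet normal 0.164 -0.253 0.953
outer loop
vertex -2.827 0.647 1.17
vertex -2.14 0.572 1.032
vertex -2.391 1.196 1.241
endloop
endfacet
facet normal -0.875 -0.107 0.471
outer loop
vertex -3.166 0.716 0.556
vertex -2.827 0.647 1.17
vertex -3.025 1.285 0.947
endloop
endfacet
facet normal -0.735 -0.070 -0.674
outer loop
vertex -2.689 0.684 0.039
vertex -3.166 0.716 0.556
vertex -2.94 1.308 0.248
endloop
endfacet
facet normal 0.390 -0.194 -0.900
outer loop
vertex -2.055 0.595 0.333
vertex -2.689 0.684 0.039
vertex -2.253 1.233 0.11
endloop
endfacet
facet normal 0.946 -0.307 0.105
outer loop
vertex -2.14 0.572 1.032
vertex -2.055 0.595 0.333
vertex -1.914 1.164 0.724
endloop
endfacet
facet normal -0.909 -0.303 0.288
outer loop
vertex 1.865 2.631 2.973
vertex 1.12 4.055 2.119
vertex 1.739 1.804 1.704
endloop
endfacet
facet normal 0.410 -0.782 0.469
outer loop
vertex 2.82 2.165 1.361
vertex 1.865 2.631 2.973
vertex 1.739 1.804 1.704
endloop
endfacet
facet normal -0.909 -0.303 0.288
outer loop
vertex 1.739 1.804 1.704
vertex 1.12 4.055 2.119
vertex 0.994 3.228 0.85
endloop
endfacet
facet normal -0.083 -0.544 -0.835
outer loop
vertex 0.994 3.228 0.85
vertex 2.82 2.165 1.361
vertex 1.739 1.804 1.704
endloop
endfacet
facet normal 0.083 0.544 0.835
outer loop
vertex 1.865 2.631 2.973
vertex 2.201 4.416 1.776
vertex 1.12 4.055 2.119
endloop
endfacet
facet normal 0.410 -0.782 0.469
outer loop
vertex 2.946 2.992 2.63
vertex 1.865 2.631 2.973
vertex 2.82 2.165 1.361
endloop
endfacet
facet normal 0.083 0.544 0.835
outer loop
vertex 2.946 2.992 2.63
vertex 2.201 4.416 1.776
vertex 1.865 2.631 2.973
endloop
endfacet
facet normal -0.410 0.782 -0.469
outer loop
vertex 1.12 4.055 2.119
vertex 2.201 4.416 1.776
vertex 0.994 3.228 0.85
endloop
endfacet
facet normal -0.083 -0.544 -0.835
outer loop
vertex 2.075 3.589 0.507
vertex 2.82 2.165 1.361
vertex 0.994 3.228 0.85
endloop
endfacet
facet normal -0.410 0.782 -0.469
outer loop
vertex 0.994 3.228 0.85
vertex 2.201 4.416 1.776
vertex 2.075 3.589 0.507
endloop
endfacet
facet normal 0.909 0.303 -0.288
outer loop
vertex 2.075 3.589 0.507
vertex 2.946 2.992 2.63
vertex 2.82 2.165 1.361
endloop
endfacet
facet normal 0.909 0.303 -0.288
outer loop
vertex 2.201 4.416 1.776
vertex 2.946 2.992 2.63
vertex 2.075 3.589 0.507
endloop
endfacet

endsolid


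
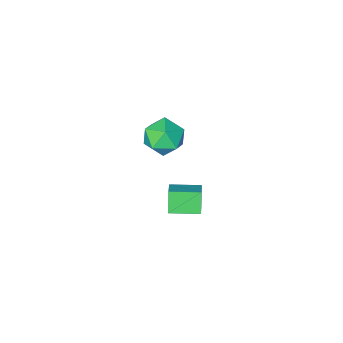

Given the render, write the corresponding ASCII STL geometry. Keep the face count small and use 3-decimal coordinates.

solid 
facet normal -0.265 0.784 0.562
outer loop
vertex 2.838 4.379 2.669
vertex 2.171 3.845 3.099
vertex 3.056 3.886 3.46
endloop
endfacet
facet normal 0.427 0.816 0.391
outer loop
vertex 2.838 4.379 2.669
vertex 3.056 3.886 3.46
vertex 3.672 3.914 2.728
endloop
endfacet
facet normal 0.478 0.817 -0.321
outer loop
vertex 2.838 4.379 2.669
vertex 3.672 3.914 2.728
vertex 3.168 3.89 1.916
endloop
endfacet
facet normal -0.181 0.787 -0.590
outer loop
vertex 2.838 4.379 2.669
vertex 3.168 3.89 1.916
vertex 2.24 3.848 2.145
endloop
endfacet
facet normal -0.642 0.766 -0.044
outer loop
vertex 2.838 4.379 2.669
vertex 2.24 3.848 2.145
vertex 2.171 3.845 3.099
endloop
endfacet
facet normal 0.742 0.222 0.633
outer loop
vertex 3.672 3.914 2.728
vertex 3.056 3.886 3.46
vertex 3.52 3.092 3.195
endloop
endfacet
facet normal -0.379 0.171 0.909
outer loop
vertex 3.056 3.886 3.46
vertex 2.171 3.845 3.099
vertex 2.592 3.05 3.424
endloop
endfacet
facet normal -0.987 0.142 -0.071
outer loop
vertex 2.171 3.845 3.099
vertex 2.24 3.848 2.145
vertex 2.088 3.026 2.612
endloop
endfacet
facet normal -0.243 0.176 -0.954
outer loop
vertex 2.24 3.848 2.145
vertex 3.168 3.89 1.916
vertex 2.704 3.054 1.88
endloop
endfacet
facet normal 0.825 0.225 -0.519
outer loop
vertex 3.168 3.89 1.916
vertex 3.672 3.914 2.728
vertex 3.589 3.095 2.241
endloop
endfacet
facet normal 0.181 -0.787 0.590
outer loop
vertex 2.922 2.561 2.671
vertex 3.52 3.092 3.195
vertex 2.592 3.05 3.424
endloop
endfacet
facet normal -0.478 -0.817 0.321
outer loop
vertex 2.922 2.561 2.671
vertex 2.592 3.05 3.424
vertex 2.088 3.026 2.612
endloop
endfacet
facet normal -0.427 -0.816 -0.391
outer loop
vertex 2.922 2.561 2.671
vertex 2.088 3.026 2.612
vertex 2.704 3.054 1.88
endloop
endfacet
facet normal 0.265 -0.784 -0.562
outer loop
vertex 2.922 2.561 2.671
vertex 2.704 3.054 1.88
vertex 3.589 3.095 2.241
endloop
endfacet
facet normal 0.642 -0.766 0.044
outer loop
vertex 2.922 2.561 2.671
vertex 3.589 3.095 2.241
vertex 3.52 3.092 3.195
endloop
endfacet
facet normal 0.243 -0.176 0.954
outer loop
vertex 2.592 3.05 3.424
vertex 3.52 3.092 3.195
vertex 3.056 3.886 3.46
endloop
endfacet
facet normal -0.825 -0.225 0.519
outer loop
vertex 2.088 3.026 2.612
vertex 2.592 3.05 3.424
vertex 2.171 3.845 3.099
endloop
endfacet
facet normal -0.742 -0.222 -0.633
outer loop
vertex 2.704 3.054 1.88
vertex 2.088 3.026 2.612
vertex 2.24 3.848 2.145
endloop
endfacet
facet normal 0.379 -0.171 -0.909
outer loop
vertex 3.589 3.095 2.241
vertex 2.704 3.054 1.88
vertex 3.168 3.89 1.916
endloop
endfacet
facet normal 0.987 -0.142 0.071
outer loop
vertex 3.52 3.092 3.195
vertex 3.589 3.095 2.241
vertex 3.672 3.914 2.728
endloop
endfacet
facet normal -0.841 0.541 -0.001
outer loop
vertex 1.294 3.774 -1.854
vertex 1.59 4.233 -2.786
vertex 0.795 2.998 -2.396
endloop
endfacet
facet normal -0.275 -0.425 0.862
outer loop
vertex 1.93 2.267 -2.394
vertex 1.294 3.774 -1.854
vertex 0.795 2.998 -2.396
endloop
endfacet
facet normal -0.841 0.541 -0.001
outer loop
vertex 0.795 2.998 -2.396
vertex 1.59 4.233 -2.786
vertex 1.091 3.457 -3.327
endloop
endfacet
facet normal -0.466 -0.726 -0.506
outer loop
vertex 1.091 3.457 -3.327
vertex 1.93 2.267 -2.394
vertex 0.795 2.998 -2.396
endloop
endfacet
facet normal 0.467 0.726 0.506
outer loop
vertex 1.294 3.774 -1.854
vertex 2.725 3.502 -2.784
vertex 1.59 4.233 -2.786
endloop
endfacet
facet normal -0.274 -0.425 0.863
outer loop
vertex 2.429 3.043 -1.853
vertex 1.294 3.774 -1.854
vertex 1.93 2.267 -2.394
endloop
endfacet
facet normal 0.467 0.725 0.506
outer loop
vertex 2.429 3.043 -1.853
vertex 2.725 3.502 -2.784
vertex 1.294 3.774 -1.854
endloop
endfacet
facet normal 0.275 0.425 -0.863
outer loop
vertex 1.59 4.233 -2.786
vertex 2.725 3.502 -2.784
vertex 1.091 3.457 -3.327
endloop
endfacet
facet normal -0.467 -0.726 -0.506
outer loop
vertex 2.226 2.726 -3.326
vertex 1.93 2.267 -2.394
vertex 1.091 3.457 -3.327
endloop
endfacet
facet normal 0.275 0.426 -0.862
outer loop
vertex 1.091 3.457 -3.327
vertex 2.725 3.502 -2.784
vertex 2.226 2.726 -3.326
endloop
endfacet
facet normal 0.841 -0.541 0.001
outer loop
vertex 2.226 2.726 -3.326
vertex 2.429 3.043 -1.853
vertex 1.93 2.267 -2.394
endloop
endfacet
facet normal 0.841 -0.541 0.001
outer loop
vertex 2.725 3.502 -2.784
vertex 2.429 3.043 -1.853
vertex 2.226 2.726 -3.326
endloop
endfacet

endsolid


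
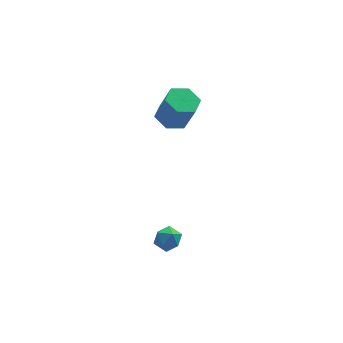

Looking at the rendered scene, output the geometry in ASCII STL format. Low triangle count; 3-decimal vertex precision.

solid 
facet normal -0.249 0.294 -0.923
outer loop
vertex -1.246 0.465 2.657
vertex -1.762 1.287 3.058
vertex -0.745 1.374 2.811
endloop
endfacet
facet normal 0.843 -0.404 -0.356
outer loop
vertex -1.246 0.465 2.657
vertex -0.745 1.374 2.811
vertex -0.743 -0.129 4.521
endloop
endfacet
facet normal 0.843 -0.404 -0.356
outer loop
vertex -0.743 -0.129 4.521
vertex -0.745 1.374 2.811
vertex -0.242 0.78 4.675
endloop
endfacet
facet normal 0.249 -0.294 0.923
outer loop
vertex -0.743 -0.129 4.521
vertex -0.242 0.78 4.675
vertex -1.258 0.693 4.922
endloop
endfacet
facet normal -0.249 0.294 -0.923
outer loop
vertex -0.745 1.374 2.811
vertex -1.762 1.287 3.058
vertex -1.26 2.196 3.212
endloop
endfacet
facet normal 0.835 0.548 -0.051
outer loop
vertex -0.745 1.374 2.811
vertex -1.26 2.196 3.212
vertex -0.242 0.78 4.675
endloop
endfacet
facet normal 0.835 0.548 -0.051
outer loop
vertex -0.242 0.78 4.675
vertex -1.26 2.196 3.212
vertex -0.757 1.602 5.076
endloop
endfacet
facet normal 0.249 -0.294 0.923
outer loop
vertex -0.242 0.78 4.675
vertex -0.757 1.602 5.076
vertex -1.258 0.693 4.922
endloop
endfacet
facet normal -0.249 0.294 -0.923
outer loop
vertex -1.26 2.196 3.212
vertex -1.762 1.287 3.058
vertex -2.277 2.109 3.459
endloop
endfacet
facet normal -0.007 0.952 0.305
outer loop
vertex -1.26 2.196 3.212
vertex -2.277 2.109 3.459
vertex -0.757 1.602 5.076
endloop
endfacet
facet normal -0.007 0.952 0.305
outer loop
vertex -0.757 1.602 5.076
vertex -2.277 2.109 3.459
vertex -1.774 1.515 5.323
endloop
endfacet
facet normal 0.249 -0.294 0.923
outer loop
vertex -0.757 1.602 5.076
vertex -1.774 1.515 5.323
vertex -1.258 0.693 4.922
endloop
endfacet
facet normal -0.249 0.294 -0.923
outer loop
vertex -2.277 2.109 3.459
vertex -1.762 1.287 3.058
vertex -2.778 1.2 3.305
endloop
endfacet
facet normal -0.843 0.404 0.356
outer loop
vertex -2.277 2.109 3.459
vertex -2.778 1.2 3.305
vertex -1.774 1.515 5.323
endloop
endfacet
facet normal -0.843 0.404 0.356
outer loop
vertex -1.774 1.515 5.323
vertex -2.778 1.2 3.305
vertex -2.275 0.606 5.169
endloop
endfacet
facet normal 0.249 -0.294 0.923
outer loop
vertex -1.774 1.515 5.323
vertex -2.275 0.606 5.169
vertex -1.258 0.693 4.922
endloop
endfacet
facet normal -0.249 0.294 -0.923
outer loop
vertex -2.778 1.2 3.305
vertex -1.762 1.287 3.058
vertex -2.263 0.378 2.904
endloop
endfacet
facet normal -0.835 -0.548 0.051
outer loop
vertex -2.778 1.2 3.305
vertex -2.263 0.378 2.904
vertex -2.275 0.606 5.169
endloop
endfacet
facet normal -0.835 -0.548 0.051
outer loop
vertex -2.275 0.606 5.169
vertex -2.263 0.378 2.904
vertex -1.76 -0.216 4.768
endloop
endfacet
facet normal 0.249 -0.294 0.923
outer loop
vertex -2.275 0.606 5.169
vertex -1.76 -0.216 4.768
vertex -1.258 0.693 4.922
endloop
endfacet
facet normal -0.249 0.294 -0.923
outer loop
vertex -2.263 0.378 2.904
vertex -1.762 1.287 3.058
vertex -1.246 0.465 2.657
endloop
endfacet
facet normal 0.007 -0.952 -0.305
outer loop
vertex -2.263 0.378 2.904
vertex -1.246 0.465 2.657
vertex -1.76 -0.216 4.768
endloop
endfacet
facet normal 0.007 -0.952 -0.305
outer loop
vertex -1.76 -0.216 4.768
vertex -1.246 0.465 2.657
vertex -0.743 -0.129 4.521
endloop
endfacet
facet normal 0.249 -0.294 0.923
outer loop
vertex -1.76 -0.216 4.768
vertex -0.743 -0.129 4.521
vertex -1.258 0.693 4.922
endloop
endfacet
facet normal -0.717 0.513 -0.471
outer loop
vertex -3.144 -3.277 -3.88
vertex -3.747 -3.659 -3.378
vertex -3.378 -2.91 -3.124
endloop
endfacet
facet normal -0.107 0.881 -0.461
outer loop
vertex -3.144 -3.277 -3.88
vertex -3.378 -2.91 -3.124
vertex -2.538 -2.93 -3.357
endloop
endfacet
facet normal 0.395 0.486 -0.780
outer loop
vertex -3.144 -3.277 -3.88
vertex -2.538 -2.93 -3.357
vertex -2.387 -3.692 -3.755
endloop
endfacet
facet normal 0.094 -0.127 -0.988
outer loop
vertex -3.144 -3.277 -3.88
vertex -2.387 -3.692 -3.755
vertex -3.134 -4.142 -3.768
endloop
endfacet
facet normal -0.594 -0.110 -0.797
outer loop
vertex -3.144 -3.277 -3.88
vertex -3.134 -4.142 -3.768
vertex -3.747 -3.659 -3.378
endloop
endfacet
facet normal 0.084 0.972 0.221
outer loop
vertex -2.538 -2.93 -3.357
vertex -3.378 -2.91 -3.124
vertex -2.766 -3.098 -2.532
endloop
endfacet
facet normal -0.904 0.376 0.204
outer loop
vertex -3.378 -2.91 -3.124
vertex -3.747 -3.659 -3.378
vertex -3.513 -3.548 -2.545
endloop
endfacet
facet normal -0.704 -0.632 -0.323
outer loop
vertex -3.747 -3.659 -3.378
vertex -3.134 -4.142 -3.768
vertex -3.362 -4.31 -2.943
endloop
endfacet
facet normal 0.408 -0.659 -0.631
outer loop
vertex -3.134 -4.142 -3.768
vertex -2.387 -3.692 -3.755
vertex -2.522 -4.33 -3.176
endloop
endfacet
facet normal 0.896 0.332 -0.296
outer loop
vertex -2.387 -3.692 -3.755
vertex -2.538 -2.93 -3.357
vertex -2.153 -3.581 -2.922
endloop
endfacet
facet normal -0.094 0.127 0.988
outer loop
vertex -2.756 -3.963 -2.42
vertex -2.766 -3.098 -2.532
vertex -3.513 -3.548 -2.545
endloop
endfacet
facet normal -0.395 -0.486 0.780
outer loop
vertex -2.756 -3.963 -2.42
vertex -3.513 -3.548 -2.545
vertex -3.362 -4.31 -2.943
endloop
endfacet
facet normal 0.107 -0.881 0.461
outer loop
vertex -2.756 -3.963 -2.42
vertex -3.362 -4.31 -2.943
vertex -2.522 -4.33 -3.176
endloop
endfacet
facet normal 0.717 -0.513 0.471
outer loop
vertex -2.756 -3.963 -2.42
vertex -2.522 -4.33 -3.176
vertex -2.153 -3.581 -2.922
endloop
endfacet
facet normal 0.594 0.110 0.797
outer loop
vertex -2.756 -3.963 -2.42
vertex -2.153 -3.581 -2.922
vertex -2.766 -3.098 -2.532
endloop
endfacet
facet normal -0.408 0.659 0.631
outer loop
vertex -3.513 -3.548 -2.545
vertex -2.766 -3.098 -2.532
vertex -3.378 -2.91 -3.124
endloop
endfacet
facet normal -0.896 -0.332 0.296
outer loop
vertex -3.362 -4.31 -2.943
vertex -3.513 -3.548 -2.545
vertex -3.747 -3.659 -3.378
endloop
endfacet
facet normal -0.084 -0.972 -0.221
outer loop
vertex -2.522 -4.33 -3.176
vertex -3.362 -4.31 -2.943
vertex -3.134 -4.142 -3.768
endloop
endfacet
facet normal 0.904 -0.376 -0.204
outer loop
vertex -2.153 -3.581 -2.922
vertex -2.522 -4.33 -3.176
vertex -2.387 -3.692 -3.755
endloop
endfacet
facet normal 0.704 0.632 0.323
outer loop
vertex -2.766 -3.098 -2.532
vertex -2.153 -3.581 -2.922
vertex -2.538 -2.93 -3.357
endloop
endfacet

endsolid


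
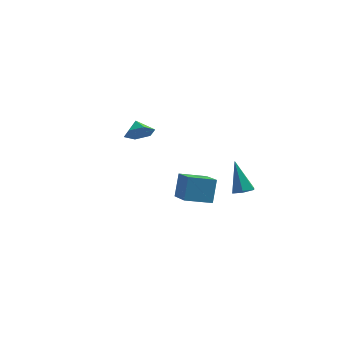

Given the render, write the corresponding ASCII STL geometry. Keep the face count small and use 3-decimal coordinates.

solid 
facet normal -0.852 -0.478 0.214
outer loop
vertex 2.063 -4.829 4.577
vertex 0.969 -3.201 3.853
vertex 2.061 -5.431 3.224
endloop
endfacet
facet normal 0.523 -0.779 0.346
outer loop
vertex 3.331 -4.719 2.907
vertex 2.063 -4.829 4.577
vertex 2.061 -5.431 3.224
endloop
endfacet
facet normal -0.852 -0.478 0.213
outer loop
vertex 2.061 -5.431 3.224
vertex 0.969 -3.201 3.853
vertex 0.968 -3.803 2.501
endloop
endfacet
facet normal -0.000 -0.406 -0.914
outer loop
vertex 0.968 -3.803 2.501
vertex 3.331 -4.719 2.907
vertex 2.061 -5.431 3.224
endloop
endfacet
facet normal 0.000 0.406 0.914
outer loop
vertex 2.063 -4.829 4.577
vertex 2.239 -2.489 3.536
vertex 0.969 -3.201 3.853
endloop
endfacet
facet normal 0.524 -0.778 0.346
outer loop
vertex 3.332 -4.117 4.259
vertex 2.063 -4.829 4.577
vertex 3.331 -4.719 2.907
endloop
endfacet
facet normal 0.001 0.406 0.914
outer loop
vertex 3.332 -4.117 4.259
vertex 2.239 -2.489 3.536
vertex 2.063 -4.829 4.577
endloop
endfacet
facet normal -0.523 0.779 -0.346
outer loop
vertex 0.969 -3.201 3.853
vertex 2.239 -2.489 3.536
vertex 0.968 -3.803 2.501
endloop
endfacet
facet normal -0.001 -0.407 -0.914
outer loop
vertex 2.237 -3.091 2.183
vertex 3.331 -4.719 2.907
vertex 0.968 -3.803 2.501
endloop
endfacet
facet normal -0.524 0.779 -0.346
outer loop
vertex 0.968 -3.803 2.501
vertex 2.239 -2.489 3.536
vertex 2.237 -3.091 2.183
endloop
endfacet
facet normal 0.852 0.478 -0.213
outer loop
vertex 2.237 -3.091 2.183
vertex 3.332 -4.117 4.259
vertex 3.331 -4.719 2.907
endloop
endfacet
facet normal 0.852 0.477 -0.214
outer loop
vertex 2.239 -2.489 3.536
vertex 3.332 -4.117 4.259
vertex 2.237 -3.091 2.183
endloop
endfacet
facet normal 0.468 -0.644 -0.605
outer loop
vertex -3.037 2.321 4.085
vertex -3.454 2.685 3.375
vertex -2.659 3.009 3.645
endloop
endfacet
facet normal 0.329 0.374 0.867
outer loop
vertex -3.037 2.321 4.085
vertex -2.659 3.009 3.645
vertex -3.926 3.335 3.985
endloop
endfacet
facet normal 0.468 -0.645 -0.605
outer loop
vertex -2.659 3.009 3.645
vertex -3.454 2.685 3.375
vertex -3.075 3.373 2.935
endloop
endfacet
facet normal 0.310 0.908 0.284
outer loop
vertex -2.659 3.009 3.645
vertex -3.075 3.373 2.935
vertex -3.926 3.335 3.985
endloop
endfacet
facet normal 0.468 -0.645 -0.605
outer loop
vertex -3.075 3.373 2.935
vertex -3.454 2.685 3.375
vertex -3.87 3.049 2.665
endloop
endfacet
facet normal -0.305 0.928 -0.214
outer loop
vertex -3.075 3.373 2.935
vertex -3.87 3.049 2.665
vertex -3.926 3.335 3.985
endloop
endfacet
facet normal 0.469 -0.644 -0.605
outer loop
vertex -3.87 3.049 2.665
vertex -3.454 2.685 3.375
vertex -4.248 2.361 3.104
endloop
endfacet
facet normal -0.901 0.414 -0.128
outer loop
vertex -3.87 3.049 2.665
vertex -4.248 2.361 3.104
vertex -3.926 3.335 3.985
endloop
endfacet
facet normal 0.469 -0.644 -0.605
outer loop
vertex -4.248 2.361 3.104
vertex -3.454 2.685 3.375
vertex -3.832 1.997 3.814
endloop
endfacet
facet normal -0.882 -0.120 0.455
outer loop
vertex -4.248 2.361 3.104
vertex -3.832 1.997 3.814
vertex -3.926 3.335 3.985
endloop
endfacet
facet normal 0.469 -0.644 -0.605
outer loop
vertex -3.832 1.997 3.814
vertex -3.454 2.685 3.375
vertex -3.037 2.321 4.085
endloop
endfacet
facet normal -0.268 -0.141 0.953
outer loop
vertex -3.832 1.997 3.814
vertex -3.037 2.321 4.085
vertex -3.926 3.335 3.985
endloop
endfacet
facet normal 0.312 -0.219 -0.925
outer loop
vertex 4.317 -0.957 2.153
vertex 3.696 -0.862 1.921
vertex 4.127 -0.35 1.945
endloop
endfacet
facet normal 0.786 0.406 0.466
outer loop
vertex 4.317 -0.957 2.153
vertex 4.127 -0.35 1.945
vertex 3.064 -0.418 3.799
endloop
endfacet
facet normal 0.311 -0.219 -0.925
outer loop
vertex 4.127 -0.35 1.945
vertex 3.696 -0.862 1.921
vertex 3.505 -0.254 1.713
endloop
endfacet
facet normal 0.115 0.988 0.102
outer loop
vertex 4.127 -0.35 1.945
vertex 3.505 -0.254 1.713
vertex 3.064 -0.418 3.799
endloop
endfacet
facet normal 0.310 -0.219 -0.925
outer loop
vertex 3.505 -0.254 1.713
vertex 3.696 -0.862 1.921
vertex 3.074 -0.767 1.69
endloop
endfacet
facet normal -0.759 0.642 -0.110
outer loop
vertex 3.505 -0.254 1.713
vertex 3.074 -0.767 1.69
vertex 3.064 -0.418 3.799
endloop
endfacet
facet normal 0.310 -0.219 -0.925
outer loop
vertex 3.074 -0.767 1.69
vertex 3.696 -0.862 1.921
vertex 3.265 -1.375 1.898
endloop
endfacet
facet normal -0.957 -0.286 0.043
outer loop
vertex 3.074 -0.767 1.69
vertex 3.265 -1.375 1.898
vertex 3.064 -0.418 3.799
endloop
endfacet
facet normal 0.310 -0.219 -0.925
outer loop
vertex 3.265 -1.375 1.898
vertex 3.696 -0.862 1.921
vertex 3.886 -1.47 2.129
endloop
endfacet
facet normal -0.284 -0.868 0.407
outer loop
vertex 3.265 -1.375 1.898
vertex 3.886 -1.47 2.129
vertex 3.064 -0.418 3.799
endloop
endfacet
facet normal 0.312 -0.219 -0.925
outer loop
vertex 3.886 -1.47 2.129
vertex 3.696 -0.862 1.921
vertex 4.317 -0.957 2.153
endloop
endfacet
facet normal 0.587 -0.522 0.618
outer loop
vertex 3.886 -1.47 2.129
vertex 4.317 -0.957 2.153
vertex 3.064 -0.418 3.799
endloop
endfacet

endsolid


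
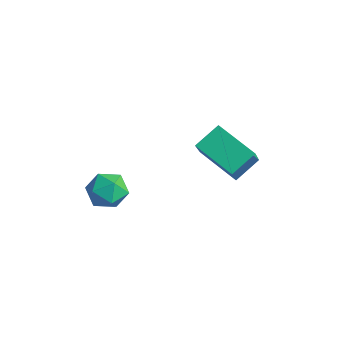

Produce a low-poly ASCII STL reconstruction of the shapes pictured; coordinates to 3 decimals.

solid 
facet normal -0.904 -0.201 0.378
outer loop
vertex -2.429 -0.063 -1.808
vertex -3.057 0.636 -2.939
vertex -2.455 -0.946 -2.34
endloop
endfacet
facet normal 0.427 -0.476 0.769
outer loop
vertex -1.063 -0.636 -2.921
vertex -2.429 -0.063 -1.808
vertex -2.455 -0.946 -2.34
endloop
endfacet
facet normal -0.904 -0.201 0.378
outer loop
vertex -2.455 -0.946 -2.34
vertex -3.057 0.636 -2.939
vertex -3.083 -0.246 -3.47
endloop
endfacet
facet normal -0.025 -0.856 -0.516
outer loop
vertex -3.083 -0.246 -3.47
vertex -1.063 -0.636 -2.921
vertex -2.455 -0.946 -2.34
endloop
endfacet
facet normal 0.025 0.856 0.516
outer loop
vertex -2.429 -0.063 -1.808
vertex -1.665 0.946 -3.52
vertex -3.057 0.636 -2.939
endloop
endfacet
facet normal 0.427 -0.476 0.769
outer loop
vertex -1.037 0.246 -2.39
vertex -2.429 -0.063 -1.808
vertex -1.063 -0.636 -2.921
endloop
endfacet
facet normal 0.026 0.856 0.516
outer loop
vertex -1.037 0.246 -2.39
vertex -1.665 0.946 -3.52
vertex -2.429 -0.063 -1.808
endloop
endfacet
facet normal -0.427 0.476 -0.769
outer loop
vertex -3.057 0.636 -2.939
vertex -1.665 0.946 -3.52
vertex -3.083 -0.246 -3.47
endloop
endfacet
facet normal -0.025 -0.857 -0.515
outer loop
vertex -1.691 0.063 -4.052
vertex -1.063 -0.636 -2.921
vertex -3.083 -0.246 -3.47
endloop
endfacet
facet normal -0.427 0.476 -0.769
outer loop
vertex -3.083 -0.246 -3.47
vertex -1.665 0.946 -3.52
vertex -1.691 0.063 -4.052
endloop
endfacet
facet normal 0.904 0.201 -0.378
outer loop
vertex -1.691 0.063 -4.052
vertex -1.037 0.246 -2.39
vertex -1.063 -0.636 -2.921
endloop
endfacet
facet normal 0.904 0.201 -0.378
outer loop
vertex -1.665 0.946 -3.52
vertex -1.037 0.246 -2.39
vertex -1.691 0.063 -4.052
endloop
endfacet
facet normal -0.040 0.318 0.947
outer loop
vertex -3.52 -2.981 -3.395
vertex -3.808 -3.616 -3.194
vertex -3.088 -3.528 -3.193
endloop
endfacet
facet normal 0.506 0.621 0.599
outer loop
vertex -3.52 -2.981 -3.395
vertex -3.088 -3.528 -3.193
vertex -2.912 -3.119 -3.766
endloop
endfacet
facet normal 0.242 0.970 0.035
outer loop
vertex -3.52 -2.981 -3.395
vertex -2.912 -3.119 -3.766
vertex -3.523 -2.954 -4.12
endloop
endfacet
facet normal -0.469 0.883 0.035
outer loop
vertex -3.52 -2.981 -3.395
vertex -3.523 -2.954 -4.12
vertex -4.077 -3.262 -3.767
endloop
endfacet
facet normal -0.642 0.480 0.598
outer loop
vertex -3.52 -2.981 -3.395
vertex -4.077 -3.262 -3.767
vertex -3.808 -3.616 -3.194
endloop
endfacet
facet normal 0.928 0.101 0.358
outer loop
vertex -2.912 -3.119 -3.766
vertex -3.088 -3.528 -3.193
vertex -2.823 -3.838 -3.793
endloop
endfacet
facet normal 0.046 -0.389 0.920
outer loop
vertex -3.088 -3.528 -3.193
vertex -3.808 -3.616 -3.194
vertex -3.377 -4.146 -3.44
endloop
endfacet
facet normal -0.926 -0.128 0.356
outer loop
vertex -3.808 -3.616 -3.194
vertex -4.077 -3.262 -3.767
vertex -3.988 -3.981 -3.794
endloop
endfacet
facet normal -0.645 0.524 -0.556
outer loop
vertex -4.077 -3.262 -3.767
vertex -3.523 -2.954 -4.12
vertex -3.812 -3.572 -4.367
endloop
endfacet
facet normal 0.501 0.665 -0.555
outer loop
vertex -3.523 -2.954 -4.12
vertex -2.912 -3.119 -3.766
vertex -3.092 -3.484 -4.366
endloop
endfacet
facet normal 0.469 -0.883 -0.035
outer loop
vertex -3.38 -4.119 -4.165
vertex -2.823 -3.838 -3.793
vertex -3.377 -4.146 -3.44
endloop
endfacet
facet normal -0.242 -0.970 -0.035
outer loop
vertex -3.38 -4.119 -4.165
vertex -3.377 -4.146 -3.44
vertex -3.988 -3.981 -3.794
endloop
endfacet
facet normal -0.506 -0.621 -0.599
outer loop
vertex -3.38 -4.119 -4.165
vertex -3.988 -3.981 -3.794
vertex -3.812 -3.572 -4.367
endloop
endfacet
facet normal 0.040 -0.318 -0.947
outer loop
vertex -3.38 -4.119 -4.165
vertex -3.812 -3.572 -4.367
vertex -3.092 -3.484 -4.366
endloop
endfacet
facet normal 0.642 -0.480 -0.598
outer loop
vertex -3.38 -4.119 -4.165
vertex -3.092 -3.484 -4.366
vertex -2.823 -3.838 -3.793
endloop
endfacet
facet normal 0.645 -0.524 0.556
outer loop
vertex -3.377 -4.146 -3.44
vertex -2.823 -3.838 -3.793
vertex -3.088 -3.528 -3.193
endloop
endfacet
facet normal -0.501 -0.665 0.555
outer loop
vertex -3.988 -3.981 -3.794
vertex -3.377 -4.146 -3.44
vertex -3.808 -3.616 -3.194
endloop
endfacet
facet normal -0.928 -0.101 -0.358
outer loop
vertex -3.812 -3.572 -4.367
vertex -3.988 -3.981 -3.794
vertex -4.077 -3.262 -3.767
endloop
endfacet
facet normal -0.046 0.389 -0.920
outer loop
vertex -3.092 -3.484 -4.366
vertex -3.812 -3.572 -4.367
vertex -3.523 -2.954 -4.12
endloop
endfacet
facet normal 0.926 0.128 -0.356
outer loop
vertex -2.823 -3.838 -3.793
vertex -3.092 -3.484 -4.366
vertex -2.912 -3.119 -3.766
endloop
endfacet

endsolid


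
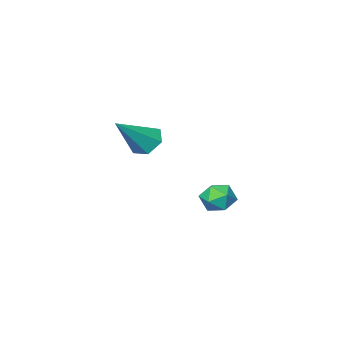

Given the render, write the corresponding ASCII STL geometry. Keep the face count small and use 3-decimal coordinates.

solid 
facet normal -0.749 -0.050 -0.660
outer loop
vertex 2.829 3.011 1.818
vertex 2.39 3.148 2.306
vertex 2.667 3.646 1.954
endloop
endfacet
facet normal 0.827 0.311 -0.468
outer loop
vertex 2.829 3.011 1.818
vertex 2.667 3.646 1.954
vertex 3.65 3.232 3.414
endloop
endfacet
facet normal -0.749 -0.050 -0.661
outer loop
vertex 2.667 3.646 1.954
vertex 2.39 3.148 2.306
vertex 2.228 3.784 2.441
endloop
endfacet
facet normal 0.338 0.940 0.039
outer loop
vertex 2.667 3.646 1.954
vertex 2.228 3.784 2.441
vertex 3.65 3.232 3.414
endloop
endfacet
facet normal -0.750 -0.051 -0.660
outer loop
vertex 2.228 3.784 2.441
vertex 2.39 3.148 2.306
vertex 1.952 3.285 2.793
endloop
endfacet
facet normal -0.244 0.646 0.724
outer loop
vertex 2.228 3.784 2.441
vertex 1.952 3.285 2.793
vertex 3.65 3.232 3.414
endloop
endfacet
facet normal -0.750 -0.050 -0.660
outer loop
vertex 1.952 3.285 2.793
vertex 2.39 3.148 2.306
vertex 2.114 2.649 2.657
endloop
endfacet
facet normal -0.338 -0.278 0.899
outer loop
vertex 1.952 3.285 2.793
vertex 2.114 2.649 2.657
vertex 3.65 3.232 3.414
endloop
endfacet
facet normal -0.749 -0.051 -0.661
outer loop
vertex 2.114 2.649 2.657
vertex 2.39 3.148 2.306
vertex 2.553 2.512 2.17
endloop
endfacet
facet normal 0.151 -0.908 0.392
outer loop
vertex 2.114 2.649 2.657
vertex 2.553 2.512 2.17
vertex 3.65 3.232 3.414
endloop
endfacet
facet normal -0.750 -0.051 -0.660
outer loop
vertex 2.553 2.512 2.17
vertex 2.39 3.148 2.306
vertex 2.829 3.011 1.818
endloop
endfacet
facet normal 0.734 -0.613 -0.293
outer loop
vertex 2.553 2.512 2.17
vertex 2.829 3.011 1.818
vertex 3.65 3.232 3.414
endloop
endfacet
facet normal -0.238 0.971 -0.027
outer loop
vertex -1.061 2.744 -1.928
vertex -1.697 2.596 -1.638
vertex -1.138 2.745 -1.218
endloop
endfacet
facet normal 0.467 0.883 0.049
outer loop
vertex -1.061 2.744 -1.928
vertex -1.138 2.745 -1.218
vertex -0.556 2.454 -1.514
endloop
endfacet
facet normal 0.702 0.501 -0.505
outer loop
vertex -1.061 2.744 -1.928
vertex -0.556 2.454 -1.514
vertex -0.755 2.125 -2.117
endloop
endfacet
facet normal 0.144 0.353 -0.924
outer loop
vertex -1.061 2.744 -1.928
vertex -0.755 2.125 -2.117
vertex -1.46 2.213 -2.193
endloop
endfacet
facet normal -0.437 0.642 -0.630
outer loop
vertex -1.061 2.744 -1.928
vertex -1.46 2.213 -2.193
vertex -1.697 2.596 -1.638
endloop
endfacet
facet normal 0.578 0.502 0.643
outer loop
vertex -0.556 2.454 -1.514
vertex -1.138 2.745 -1.218
vertex -0.88 2.127 -0.967
endloop
endfacet
facet normal -0.562 0.645 0.519
outer loop
vertex -1.138 2.745 -1.218
vertex -1.697 2.596 -1.638
vertex -1.585 2.215 -1.043
endloop
endfacet
facet normal -0.883 0.113 -0.455
outer loop
vertex -1.697 2.596 -1.638
vertex -1.46 2.213 -2.193
vertex -1.784 1.886 -1.646
endloop
endfacet
facet normal 0.056 -0.355 -0.933
outer loop
vertex -1.46 2.213 -2.193
vertex -0.755 2.125 -2.117
vertex -1.202 1.595 -1.942
endloop
endfacet
facet normal 0.960 -0.115 -0.254
outer loop
vertex -0.755 2.125 -2.117
vertex -0.556 2.454 -1.514
vertex -0.643 1.744 -1.522
endloop
endfacet
facet normal -0.144 -0.353 0.924
outer loop
vertex -1.279 1.596 -1.232
vertex -0.88 2.127 -0.967
vertex -1.585 2.215 -1.043
endloop
endfacet
facet normal -0.702 -0.501 0.505
outer loop
vertex -1.279 1.596 -1.232
vertex -1.585 2.215 -1.043
vertex -1.784 1.886 -1.646
endloop
endfacet
facet normal -0.467 -0.883 -0.049
outer loop
vertex -1.279 1.596 -1.232
vertex -1.784 1.886 -1.646
vertex -1.202 1.595 -1.942
endloop
endfacet
facet normal 0.238 -0.971 0.027
outer loop
vertex -1.279 1.596 -1.232
vertex -1.202 1.595 -1.942
vertex -0.643 1.744 -1.522
endloop
endfacet
facet normal 0.437 -0.642 0.630
outer loop
vertex -1.279 1.596 -1.232
vertex -0.643 1.744 -1.522
vertex -0.88 2.127 -0.967
endloop
endfacet
facet normal -0.056 0.355 0.933
outer loop
vertex -1.585 2.215 -1.043
vertex -0.88 2.127 -0.967
vertex -1.138 2.745 -1.218
endloop
endfacet
facet normal -0.960 0.115 0.254
outer loop
vertex -1.784 1.886 -1.646
vertex -1.585 2.215 -1.043
vertex -1.697 2.596 -1.638
endloop
endfacet
facet normal -0.578 -0.502 -0.643
outer loop
vertex -1.202 1.595 -1.942
vertex -1.784 1.886 -1.646
vertex -1.46 2.213 -2.193
endloop
endfacet
facet normal 0.562 -0.645 -0.519
outer loop
vertex -0.643 1.744 -1.522
vertex -1.202 1.595 -1.942
vertex -0.755 2.125 -2.117
endloop
endfacet
facet normal 0.883 -0.113 0.455
outer loop
vertex -0.88 2.127 -0.967
vertex -0.643 1.744 -1.522
vertex -0.556 2.454 -1.514
endloop
endfacet

endsolid
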